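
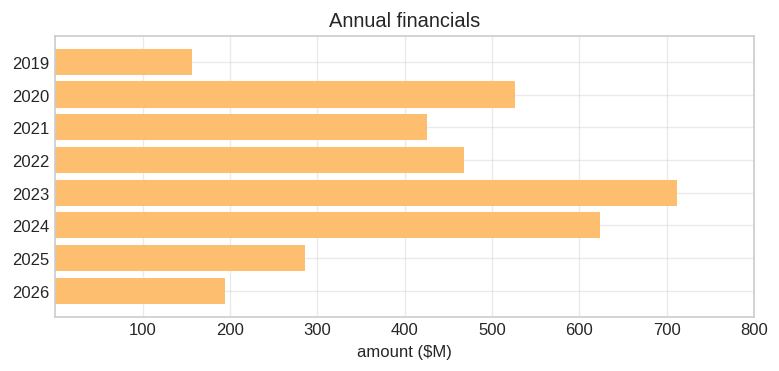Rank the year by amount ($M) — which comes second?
2024

Top 3: 2023 ≈ 700, 2024 ≈ 600, 2020 ≈ 500.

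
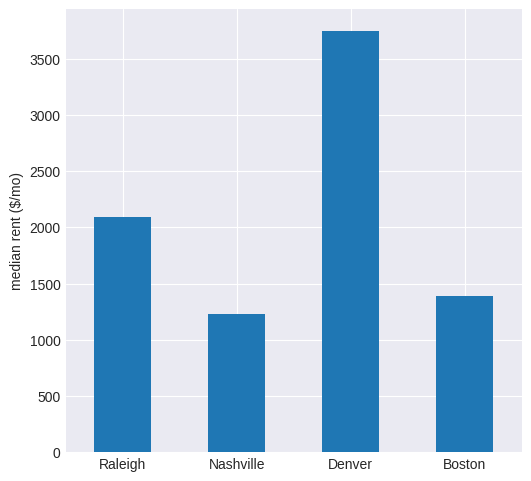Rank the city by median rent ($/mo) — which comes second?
Top 3: Denver ≈ 4000, Raleigh ≈ 2000, Boston ≈ 1500.

Raleigh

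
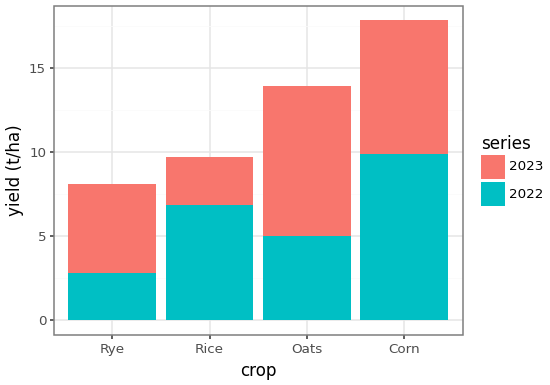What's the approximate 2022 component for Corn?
2022 top ≈ 10, bottom ≈ 0; segment ≈ 10.

≈ 10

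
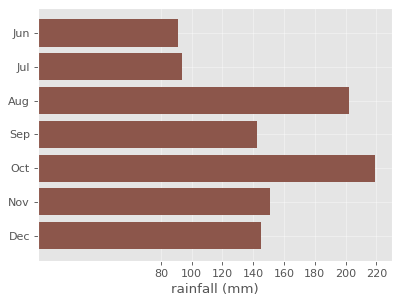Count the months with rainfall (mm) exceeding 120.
5

Above 120: Aug, Sep, Oct, Nov, Dec.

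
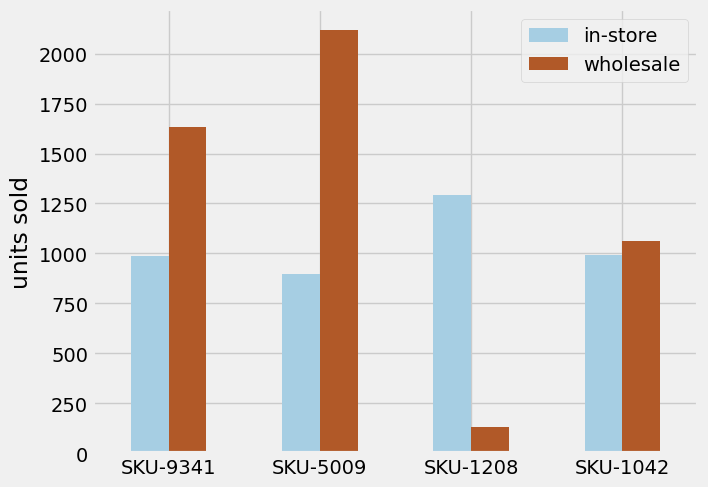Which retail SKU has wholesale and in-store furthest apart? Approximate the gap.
SKU-5009, ≈ 1400

SKU-5009: wholesale ≈ 2200, in-store ≈ 800 → gap ≈ 1400. Next-largest (SKU-1208) is only ≈ 1000.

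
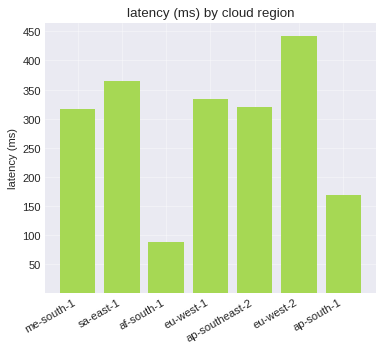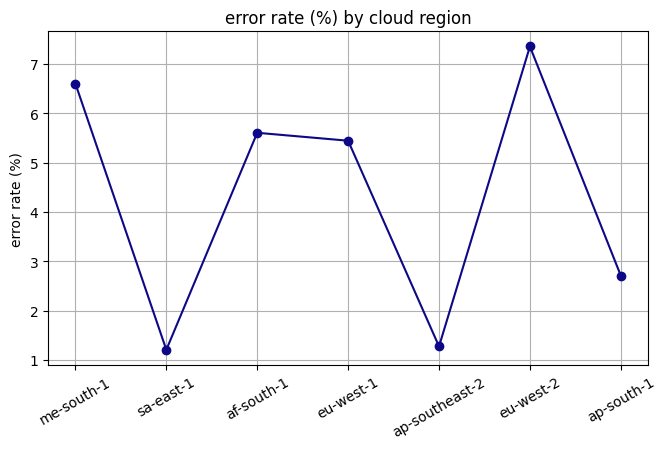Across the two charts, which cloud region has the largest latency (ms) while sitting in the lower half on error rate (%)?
sa-east-1

Chart 2 median error rate (%) ≈ 5; below-median cloud regions: sa-east-1, ap-southeast-2, ap-south-1. Among those, sa-east-1 has the highest latency (ms) (≈ 350).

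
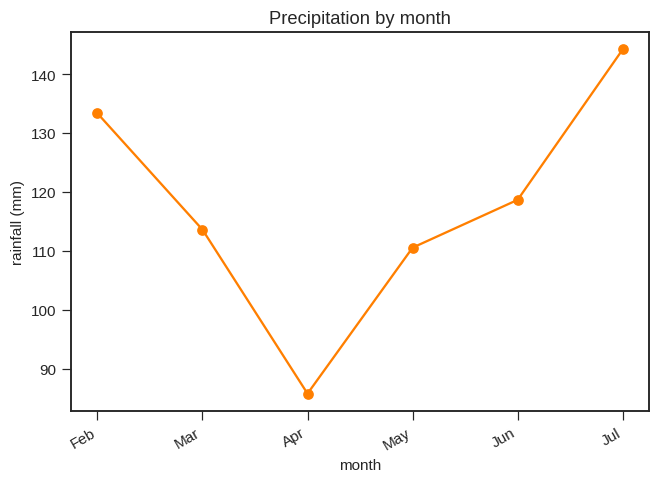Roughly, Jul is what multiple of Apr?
Jul ≈ 145, Apr ≈ 85; 145/85 ≈ 1.71.

≈ 1.71×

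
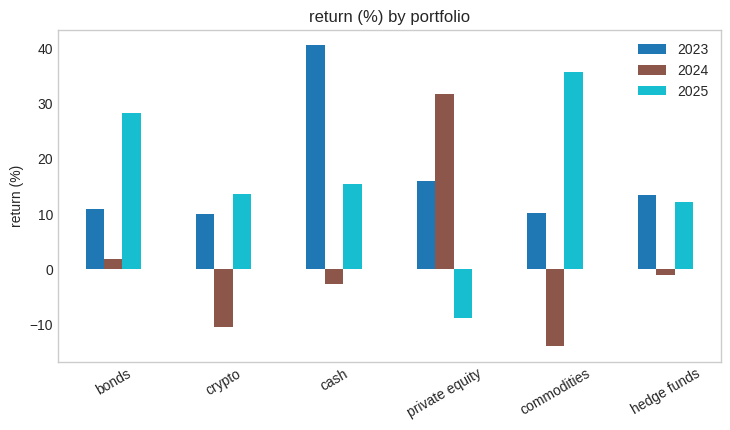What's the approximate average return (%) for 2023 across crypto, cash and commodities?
≈ 20

(10 + 40 + 10) / 3 ≈ 20.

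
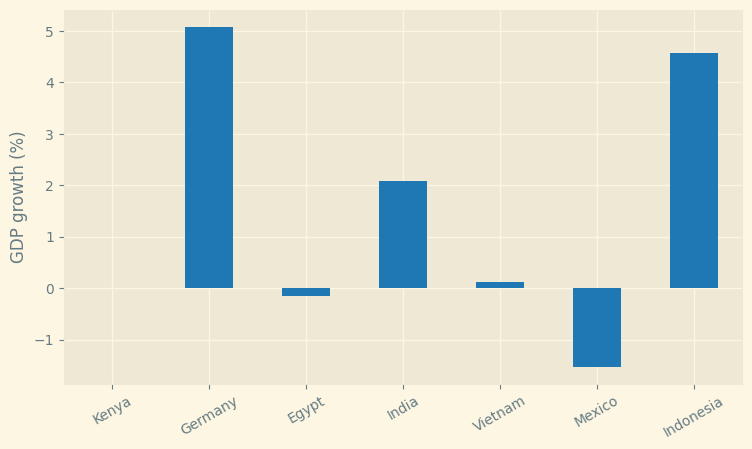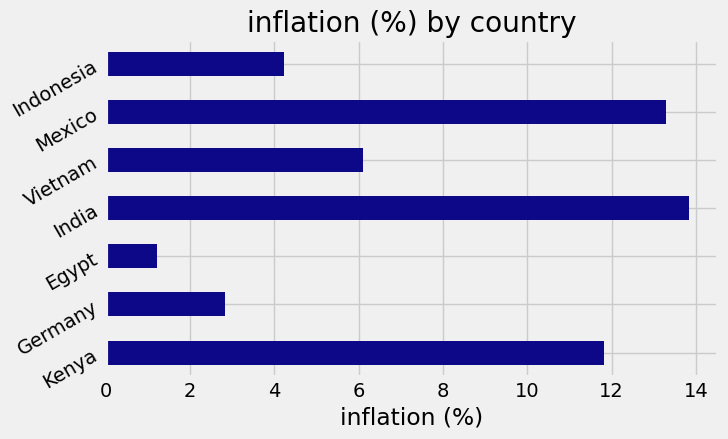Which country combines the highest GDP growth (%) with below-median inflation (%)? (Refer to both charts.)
Chart 2 median inflation (%) ≈ 6; below-median countries: Germany, Egypt, Indonesia. Among those, Germany has the highest GDP growth (%) (≈ 5).

Germany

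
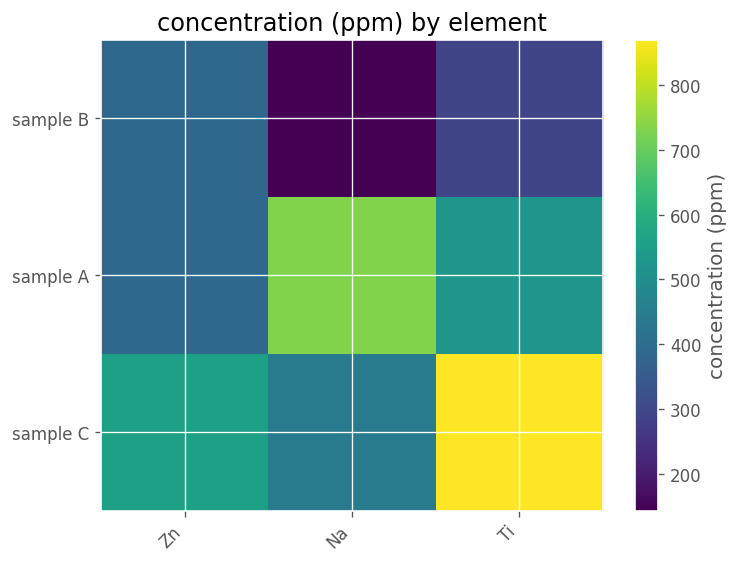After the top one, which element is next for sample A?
Ti

Top 3 for sample A: Na ≈ 700, Ti ≈ 500, Zn ≈ 400.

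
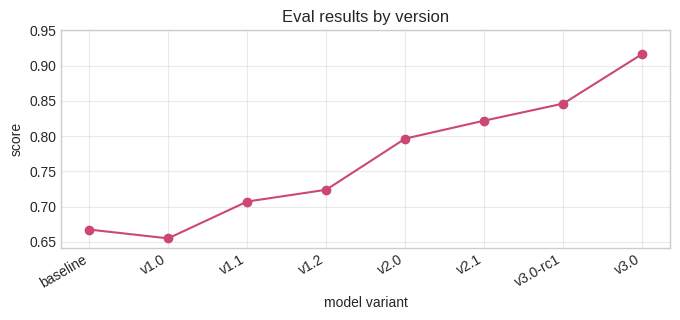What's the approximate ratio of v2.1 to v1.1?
v2.1 ≈ 0.80, v1.1 ≈ 0.70; 0.80/0.70 ≈ 1.14.

≈ 1.14×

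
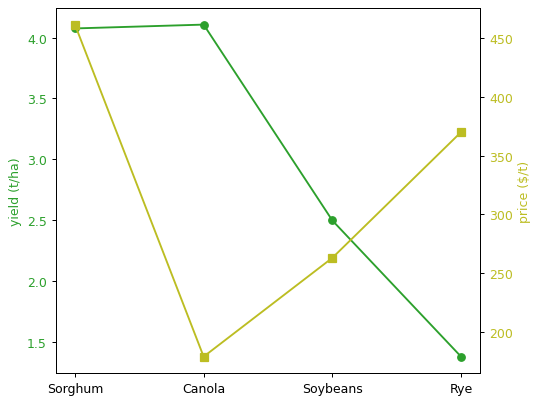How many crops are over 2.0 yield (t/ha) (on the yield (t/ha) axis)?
Above 2.0: Sorghum, Canola, Soybeans.

3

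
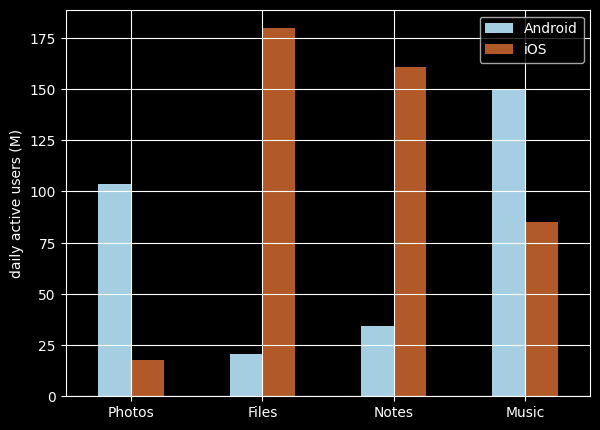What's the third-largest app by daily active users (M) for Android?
Top 4 for Android: Music ≈ 140, Photos ≈ 100, Notes ≈ 40, Files ≈ 20.

Notes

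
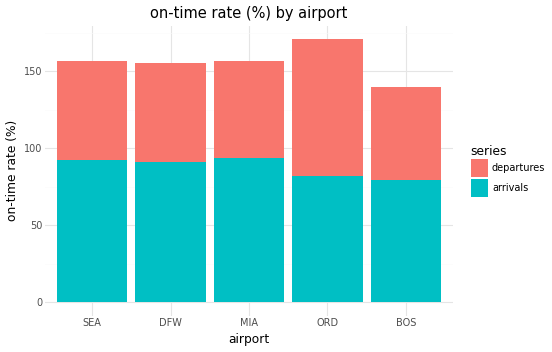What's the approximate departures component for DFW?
≈ 60

departures top ≈ 160, bottom ≈ 100; segment ≈ 60.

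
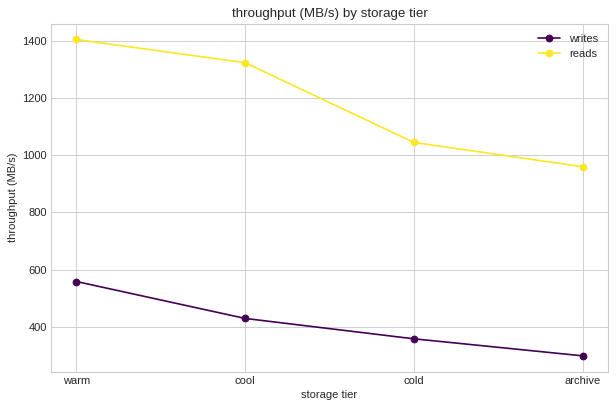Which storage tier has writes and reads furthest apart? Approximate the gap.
cool: writes ≈ 400, reads ≈ 1300 → gap ≈ 900. Next-largest (warm) is only ≈ 800.

cool, ≈ 900 MB/s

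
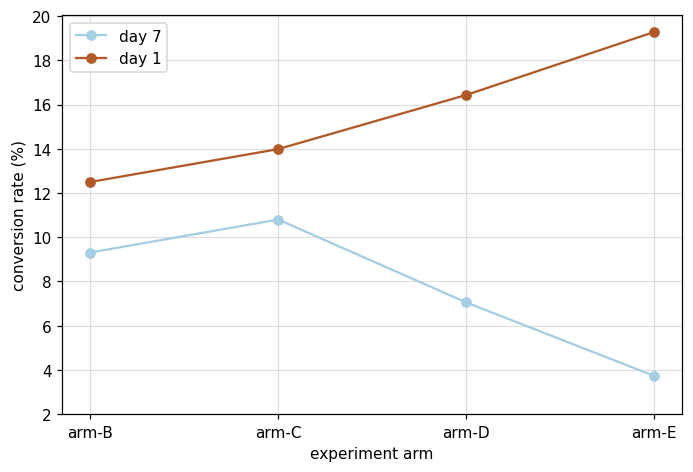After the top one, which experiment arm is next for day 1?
Top 3 for day 1: arm-E ≈ 20, arm-D ≈ 16, arm-C ≈ 14.

arm-D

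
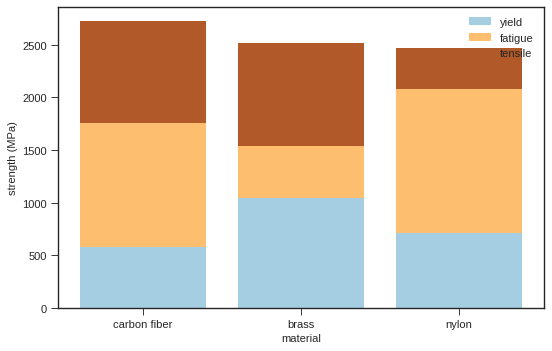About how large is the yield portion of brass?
yield top ≈ 1000, bottom ≈ 0; segment ≈ 1000.

≈ 1000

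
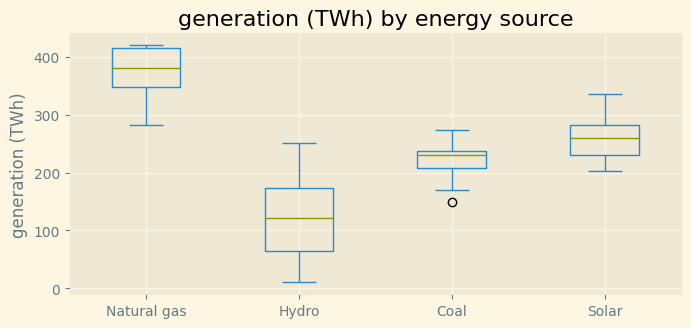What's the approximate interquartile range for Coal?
≈ 25

Q3 ≈ 225, Q1 ≈ 200; IQR ≈ 25.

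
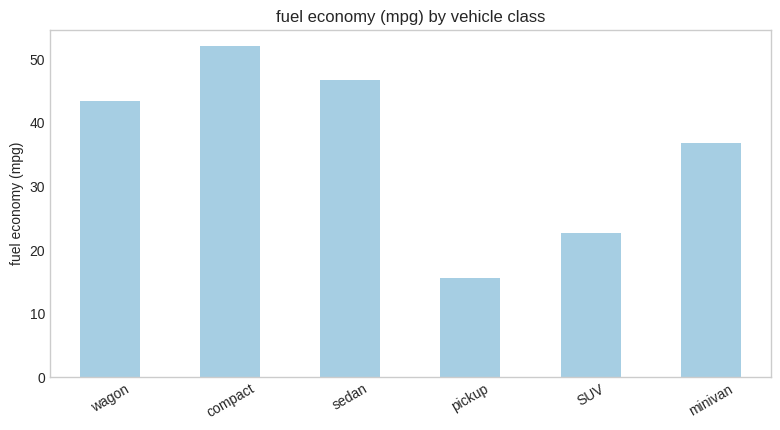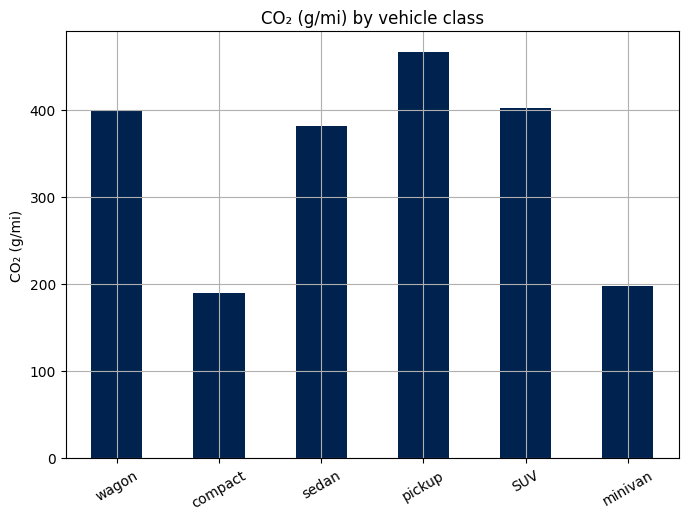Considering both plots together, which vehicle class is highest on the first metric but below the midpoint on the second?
compact

Chart 2 median CO₂ (g/mi) ≈ 400; below-median vehicle classes: compact, sedan, minivan. Among those, compact has the highest fuel economy (mpg) (≈ 50).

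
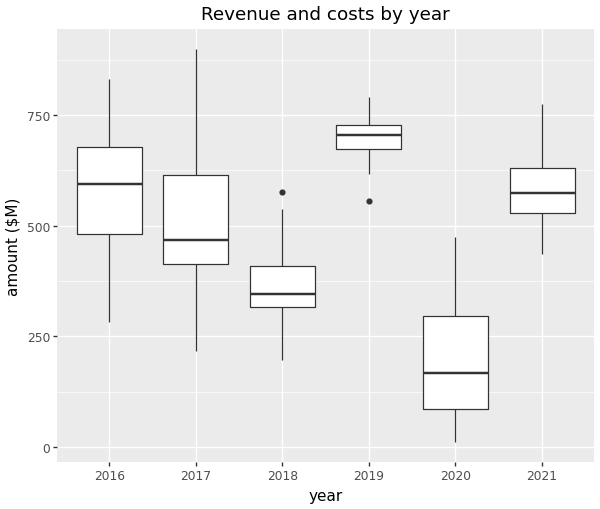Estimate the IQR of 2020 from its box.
Q3 ≈ 300, Q1 ≈ 100; IQR ≈ 200.

≈ 200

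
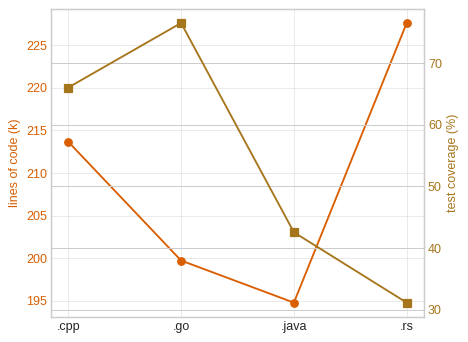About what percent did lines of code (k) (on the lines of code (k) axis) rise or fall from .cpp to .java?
.cpp ≈ 215, .java ≈ 195; (195 − 215) / 215 ≈ -9.3%.

≈ -9.3%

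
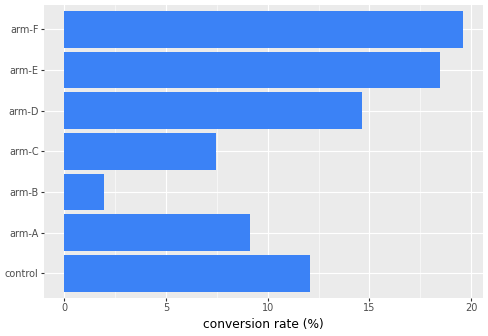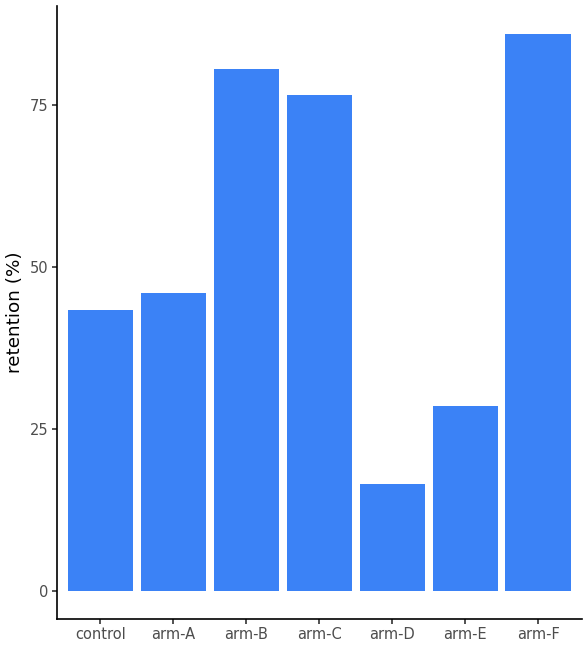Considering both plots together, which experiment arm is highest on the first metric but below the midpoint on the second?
Chart 2 median retention (%) ≈ 50; below-median experiment arms: control, arm-D, arm-E. Among those, arm-E has the highest conversion rate (%) (≈ 18).

arm-E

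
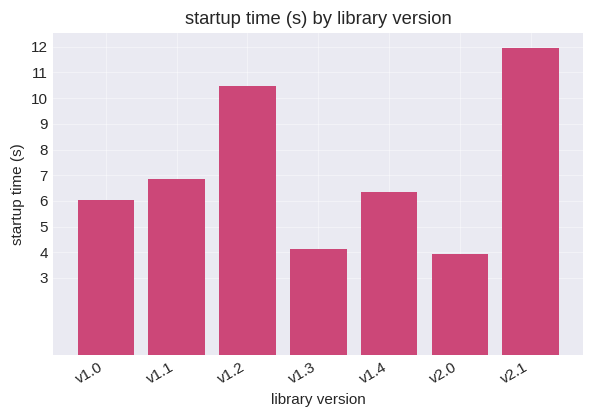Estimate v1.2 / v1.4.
v1.2 ≈ 10, v1.4 ≈ 6; 10/6 ≈ 1.67.

≈ 1.67×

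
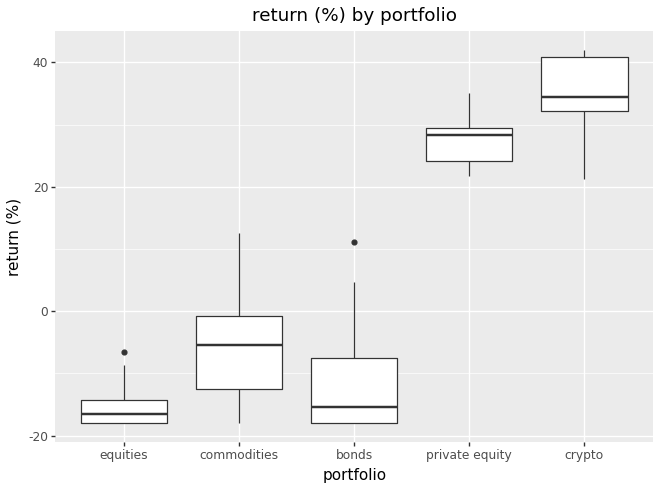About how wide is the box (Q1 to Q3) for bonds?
≈ 10

Q3 ≈ -10, Q1 ≈ -20; IQR ≈ 10.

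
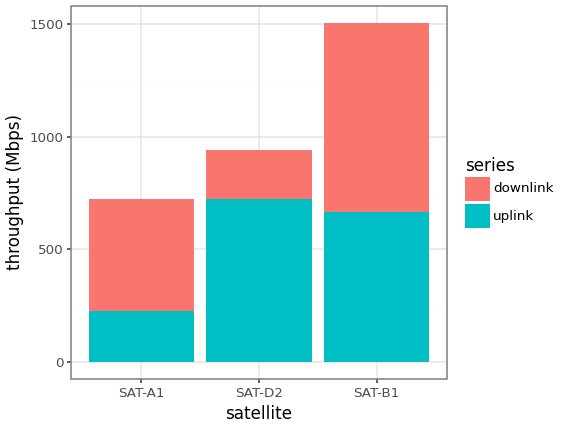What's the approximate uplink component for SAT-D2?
uplink top ≈ 800, bottom ≈ 0; segment ≈ 800.

≈ 800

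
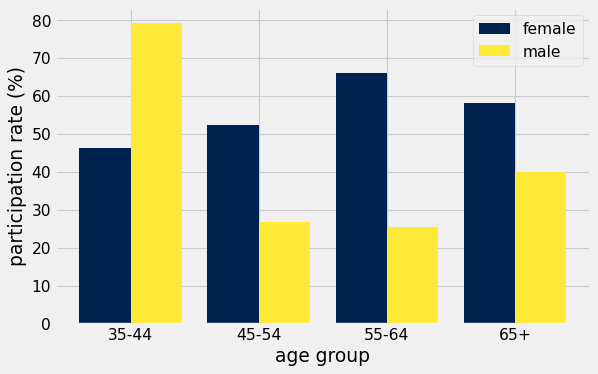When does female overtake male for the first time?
45-54

35-44: female ≈ 50 vs male ≈ 80 (not yet); 45-54: female ≈ 50 vs male ≈ 30 (first crossover).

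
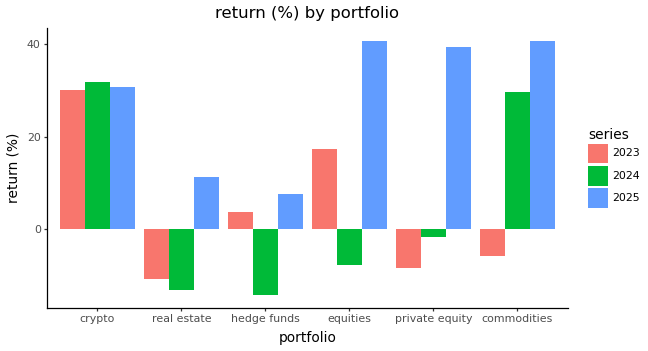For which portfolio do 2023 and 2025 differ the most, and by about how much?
private equity, ≈ 50 %

private equity: 2023 ≈ -10, 2025 ≈ 40 → gap ≈ 50. Next-largest (commodities) is only ≈ 45.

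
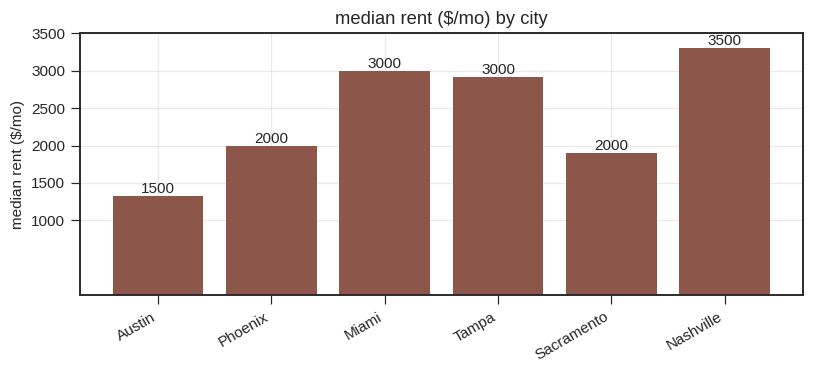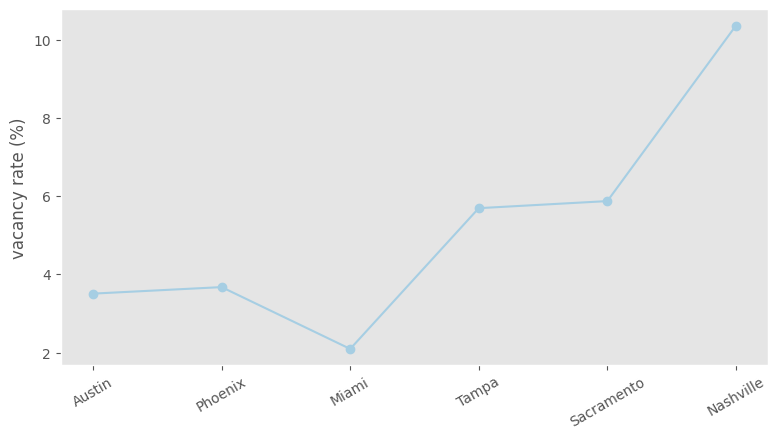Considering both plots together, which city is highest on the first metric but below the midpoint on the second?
Chart 2 median vacancy rate (%) ≈ 5; below-median cities: Austin, Phoenix, Miami. Among those, Miami has the highest median rent ($/mo) (≈ 3000).

Miami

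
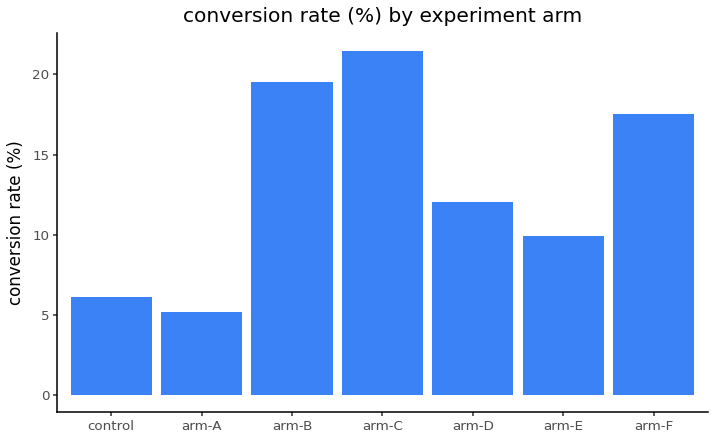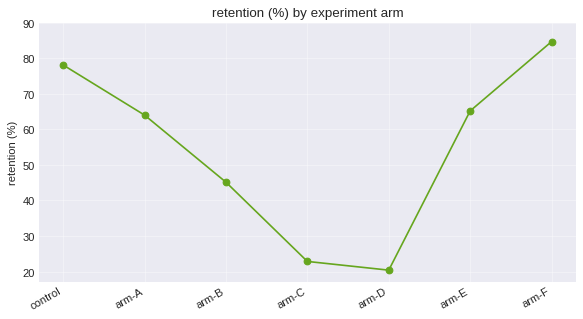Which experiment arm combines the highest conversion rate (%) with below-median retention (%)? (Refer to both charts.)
arm-C

Chart 2 median retention (%) ≈ 60; below-median experiment arms: arm-B, arm-C, arm-D. Among those, arm-C has the highest conversion rate (%) (≈ 22).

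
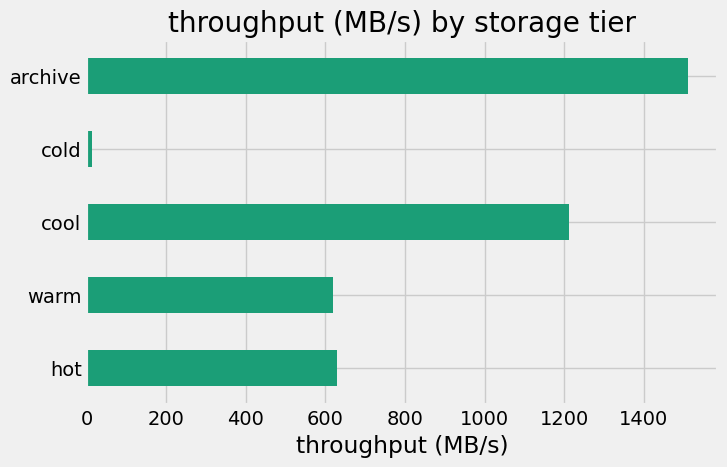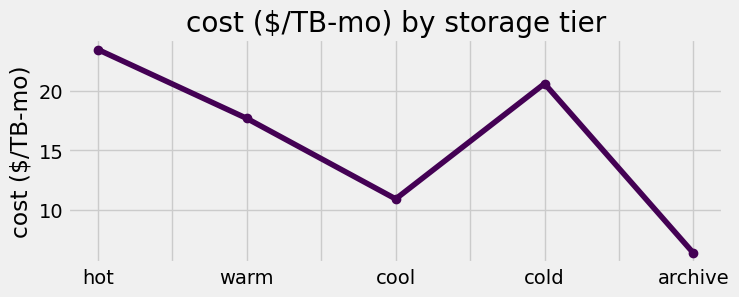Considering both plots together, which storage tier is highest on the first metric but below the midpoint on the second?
Chart 2 median cost ($/TB-mo) ≈ 20; below-median storage tiers: cool, archive. Among those, archive has the highest throughput (MB/s) (≈ 1600).

archive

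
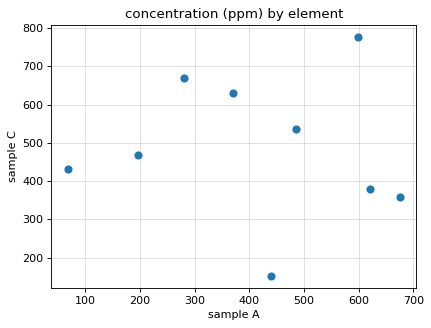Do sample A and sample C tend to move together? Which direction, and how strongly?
Points are roughly uncorrelated; weak (|r| ≈ 0.0).

no clear correlation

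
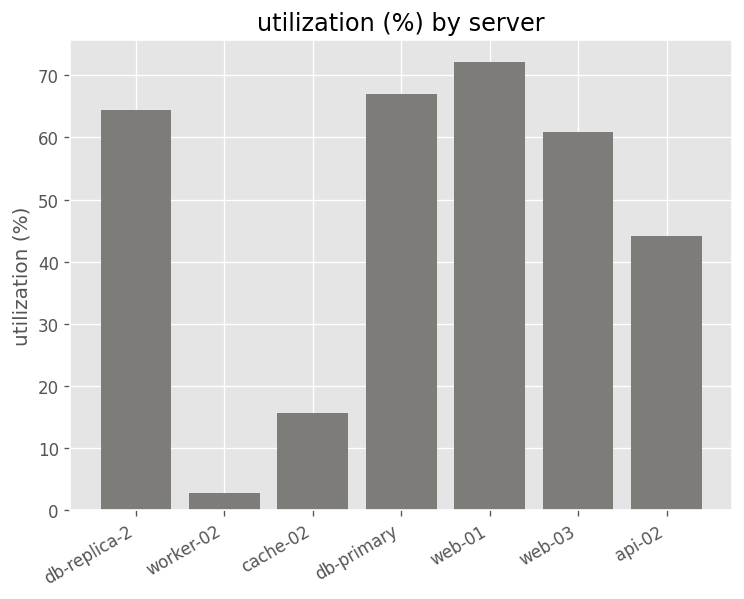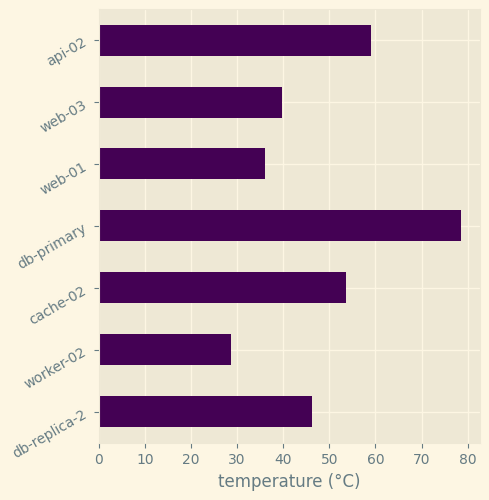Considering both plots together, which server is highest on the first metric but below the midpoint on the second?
Chart 2 median temperature (°C) ≈ 50; below-median servers: worker-02, web-01, web-03. Among those, web-01 has the highest utilization (%) (≈ 70).

web-01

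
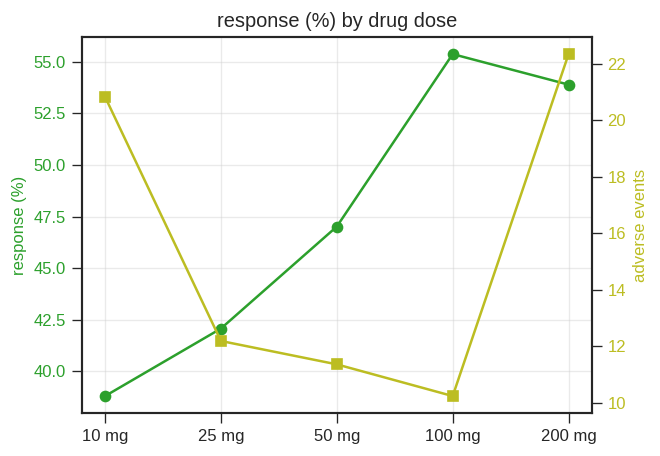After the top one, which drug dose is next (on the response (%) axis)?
200 mg

Top 3 (on the response (%) axis): 100 mg ≈ 56, 200 mg ≈ 54, 50 mg ≈ 48.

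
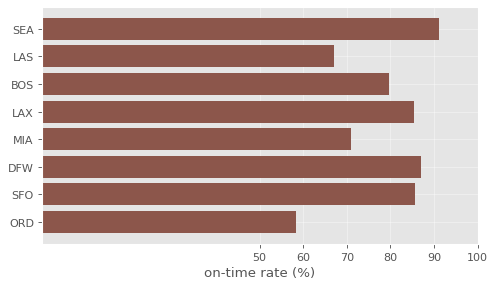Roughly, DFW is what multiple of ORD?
DFW ≈ 90, ORD ≈ 60; 90/60 ≈ 1.5.

≈ 1.5×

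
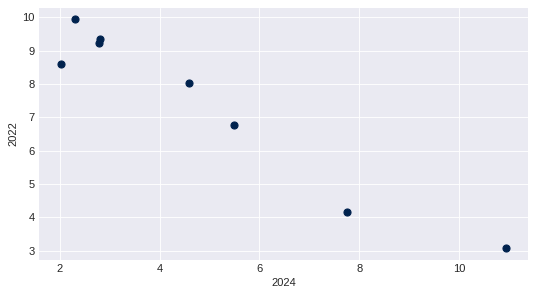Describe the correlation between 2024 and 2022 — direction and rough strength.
negative, strong

Points are negatively correlated; strong (|r| ≈ 1.0).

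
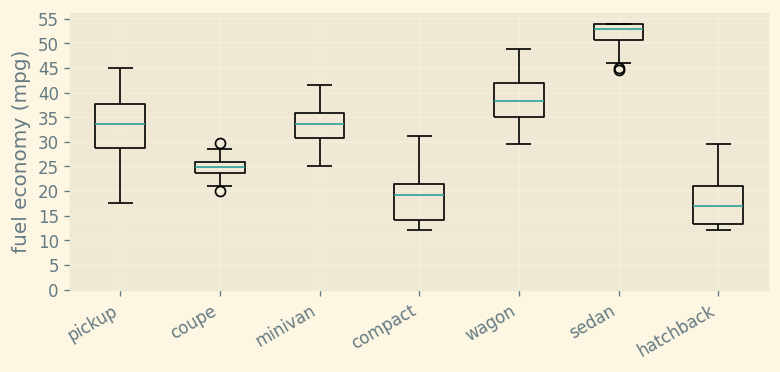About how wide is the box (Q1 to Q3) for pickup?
≈ 10

Q3 ≈ 40, Q1 ≈ 30; IQR ≈ 10.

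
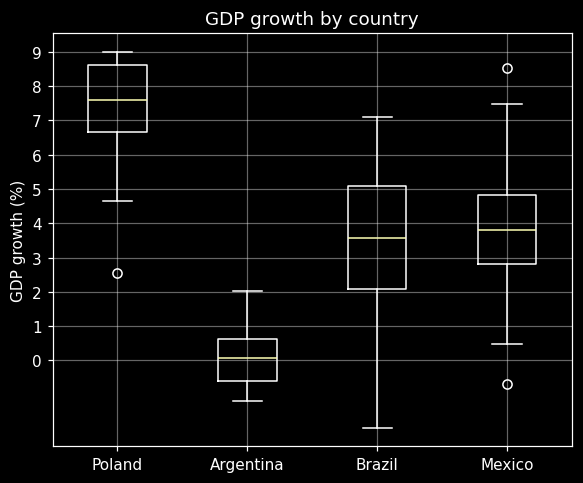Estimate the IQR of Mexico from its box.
≈ 2

Q3 ≈ 5, Q1 ≈ 3; IQR ≈ 2.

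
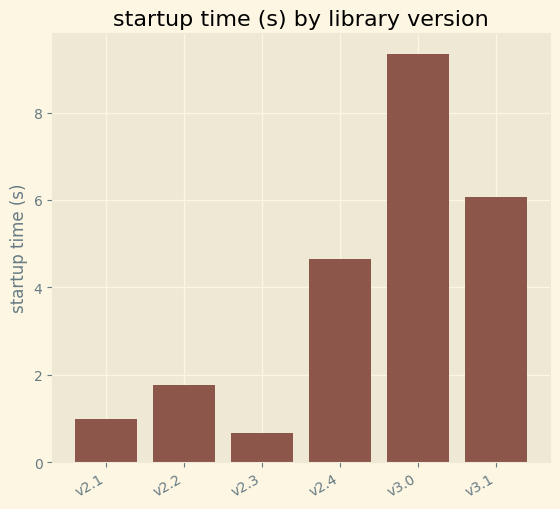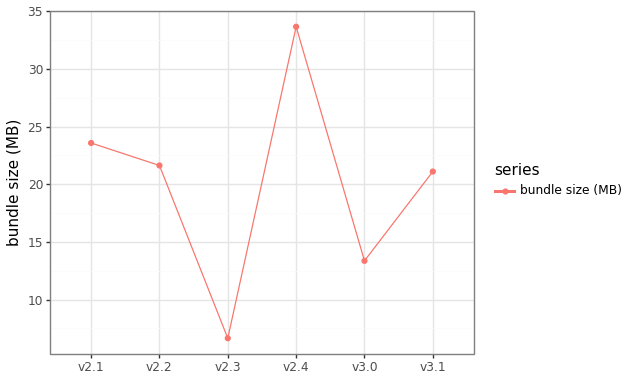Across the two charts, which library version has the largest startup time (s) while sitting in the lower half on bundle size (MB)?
v3.0

Chart 2 median bundle size (MB) ≈ 20; below-median library versions: v2.3, v3.0, v3.1. Among those, v3.0 has the highest startup time (s) (≈ 9).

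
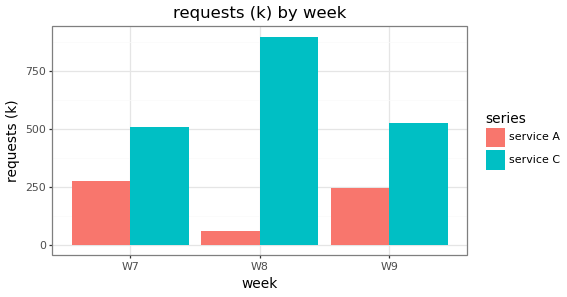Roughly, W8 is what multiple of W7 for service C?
≈ 1.8×

W8 ≈ 900, W7 ≈ 500; 900/500 ≈ 1.8.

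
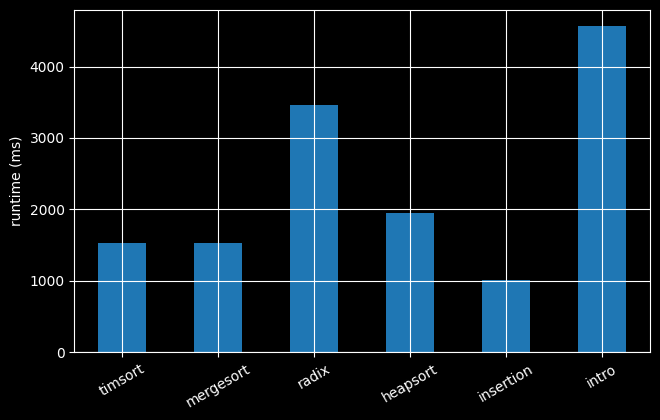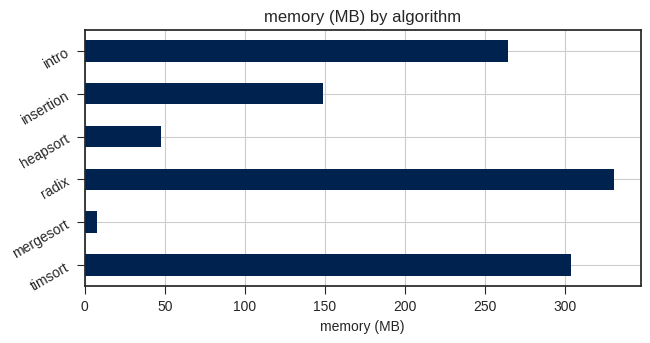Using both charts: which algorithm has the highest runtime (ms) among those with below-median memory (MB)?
Chart 2 median memory (MB) ≈ 200; below-median algorithms: mergesort, heapsort, insertion. Among those, heapsort has the highest runtime (ms) (≈ 2000).

heapsort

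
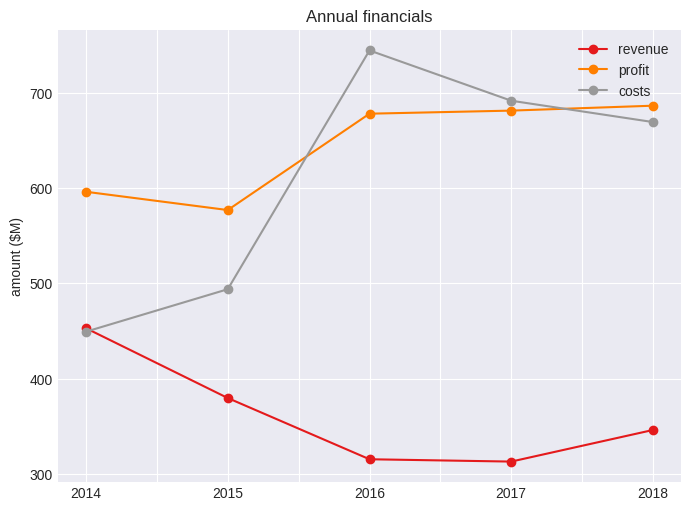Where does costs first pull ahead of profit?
2015: costs ≈ 500 vs profit ≈ 600 (not yet); 2016: costs ≈ 750 vs profit ≈ 700 (first crossover).

2016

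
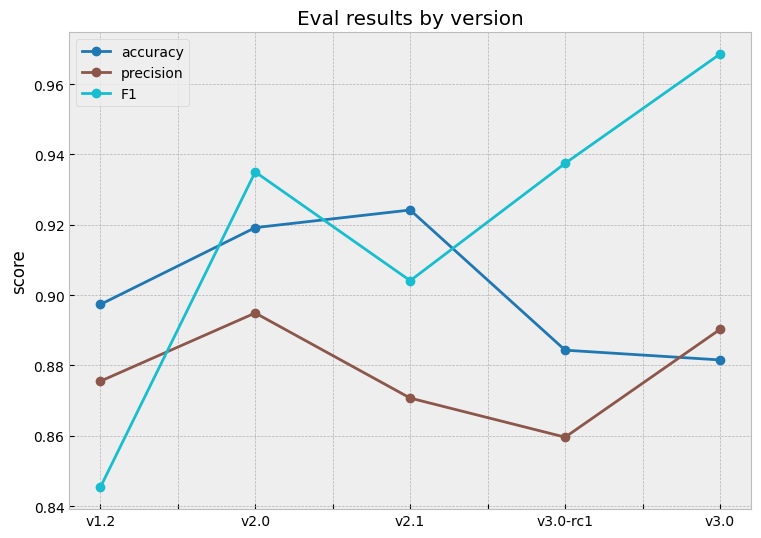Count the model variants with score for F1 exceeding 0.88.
Above 0.88: v2.0, v2.1, v3.0-rc1, v3.0.

4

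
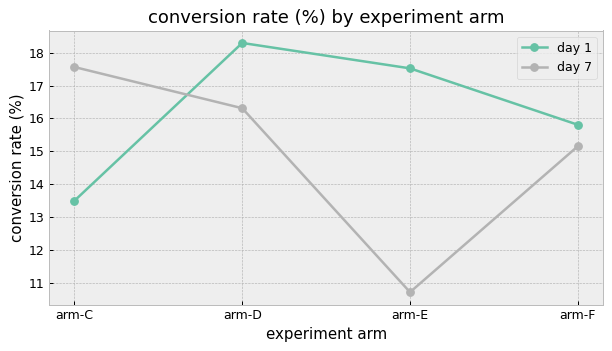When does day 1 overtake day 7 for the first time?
arm-D

arm-C: day 1 ≈ 13 vs day 7 ≈ 18 (not yet); arm-D: day 1 ≈ 18 vs day 7 ≈ 16 (first crossover).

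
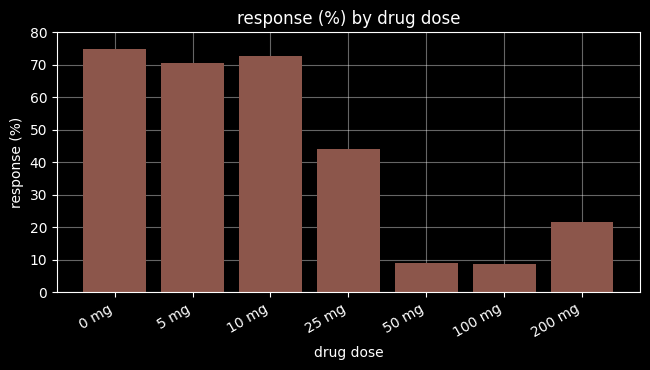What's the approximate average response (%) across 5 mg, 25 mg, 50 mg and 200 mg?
≈ 35

(70 + 40 + 10 + 20) / 4 ≈ 35.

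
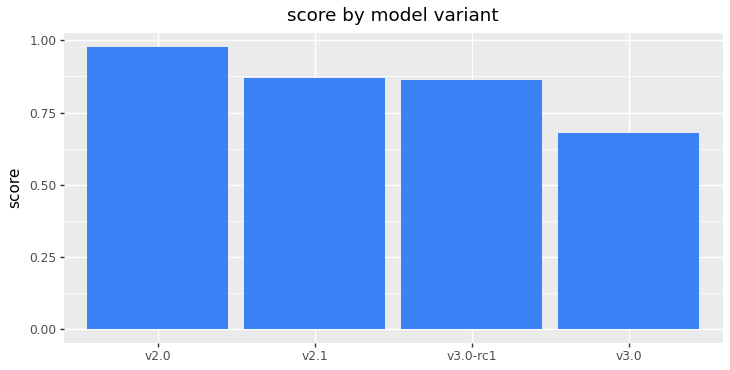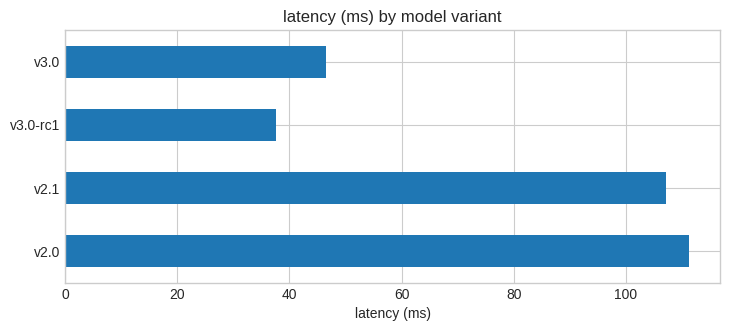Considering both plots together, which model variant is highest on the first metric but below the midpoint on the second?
Chart 2 median latency (ms) ≈ 80; below-median model variants: v3.0-rc1, v3.0. Among those, v3.0-rc1 has the highest score (≈ 0.9).

v3.0-rc1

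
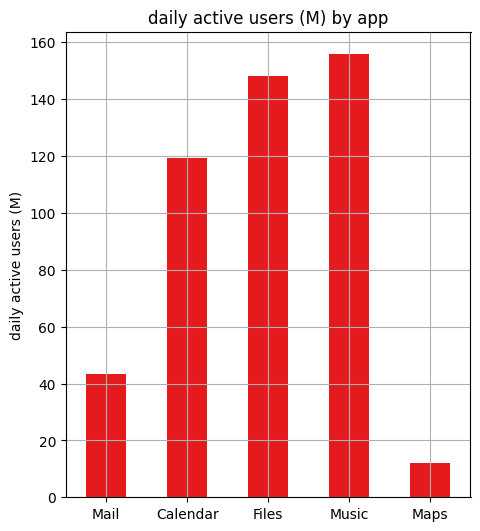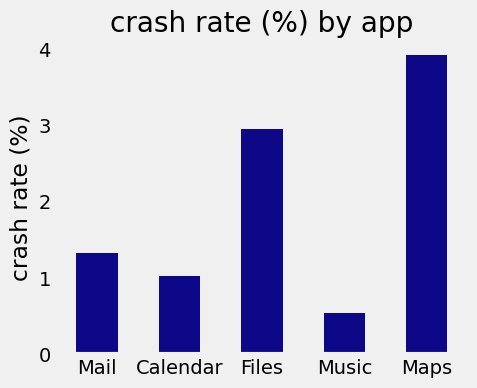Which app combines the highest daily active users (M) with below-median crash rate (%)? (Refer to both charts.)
Chart 2 median crash rate (%) ≈ 1.5; below-median apps: Calendar, Music. Among those, Music has the highest daily active users (M) (≈ 160).

Music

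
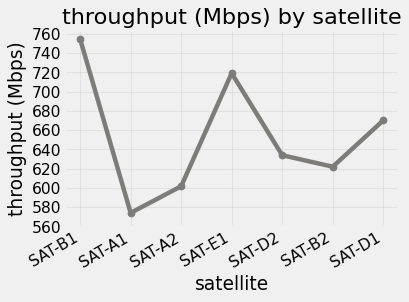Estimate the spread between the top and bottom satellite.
Max SAT-B1 ≈ 760, min SAT-A1 ≈ 580; range ≈ 180.

≈ 180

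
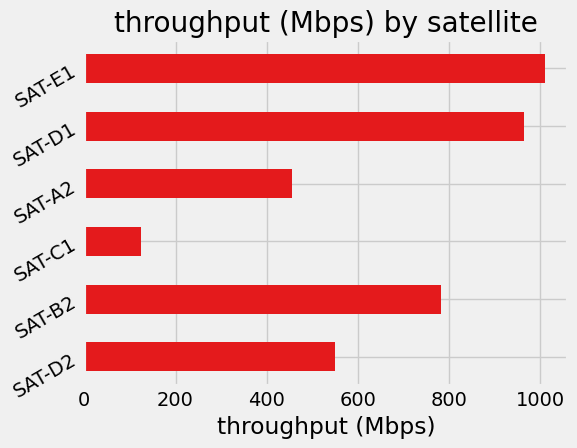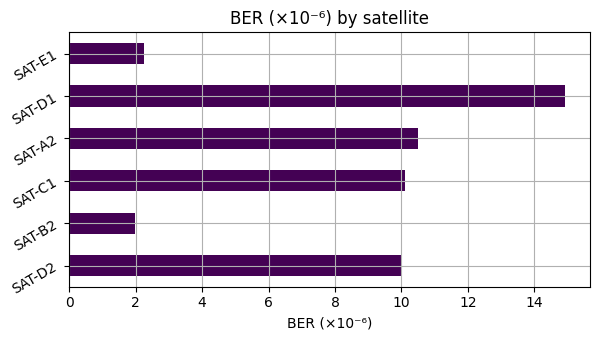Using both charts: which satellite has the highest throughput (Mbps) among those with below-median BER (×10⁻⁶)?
Chart 2 median BER (×10⁻⁶) ≈ 10; below-median satellites: SAT-D2, SAT-B2, SAT-E1. Among those, SAT-E1 has the highest throughput (Mbps) (≈ 1000).

SAT-E1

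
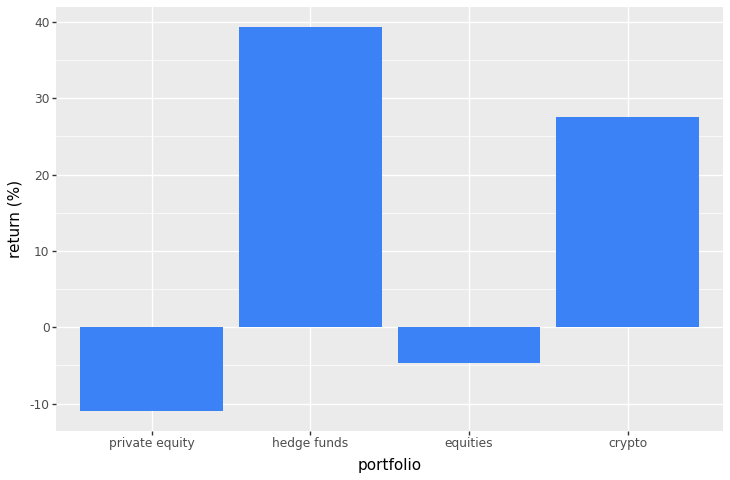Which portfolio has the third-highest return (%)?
Top 4: hedge funds ≈ 40, crypto ≈ 30, equities ≈ -5, private equity ≈ -10.

equities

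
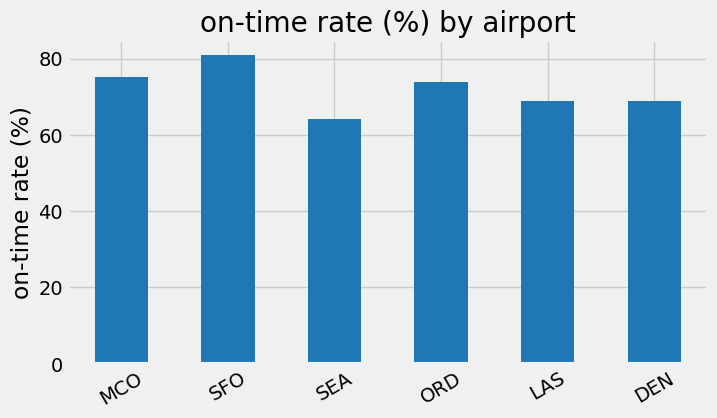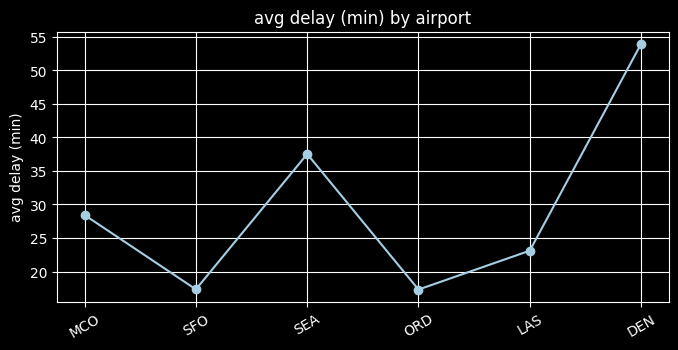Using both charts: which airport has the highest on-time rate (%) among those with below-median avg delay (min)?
Chart 2 median avg delay (min) ≈ 25; below-median airports: SFO, ORD, LAS. Among those, SFO has the highest on-time rate (%) (≈ 80).

SFO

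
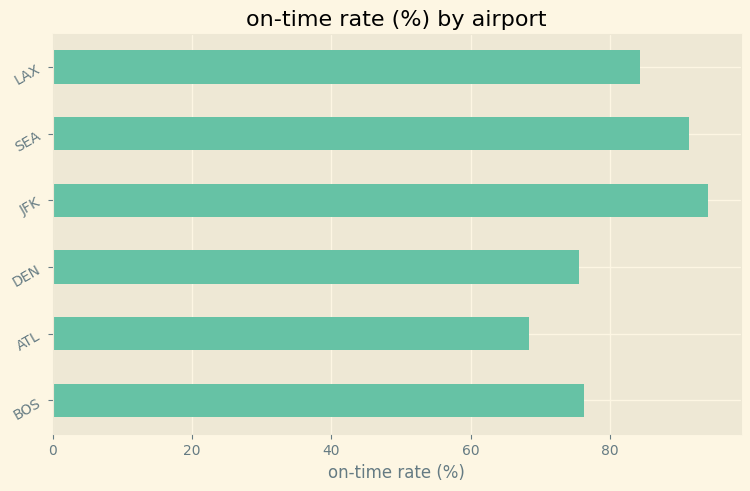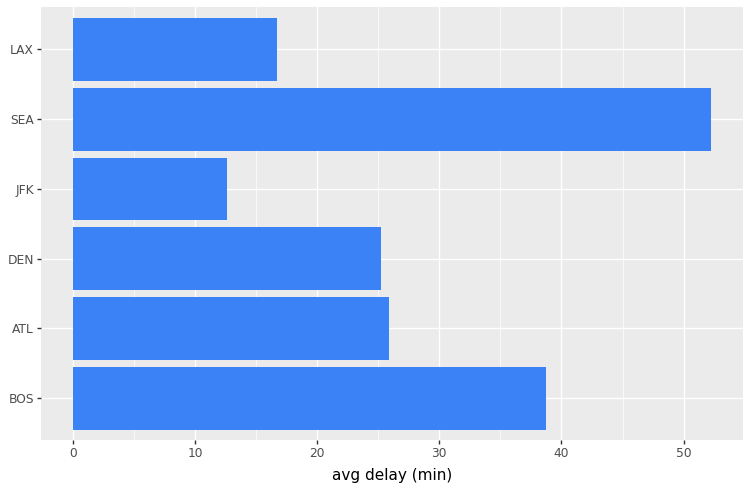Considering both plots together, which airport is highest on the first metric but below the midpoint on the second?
Chart 2 median avg delay (min) ≈ 25; below-median airports: DEN, JFK, LAX. Among those, JFK has the highest on-time rate (%) (≈ 90).

JFK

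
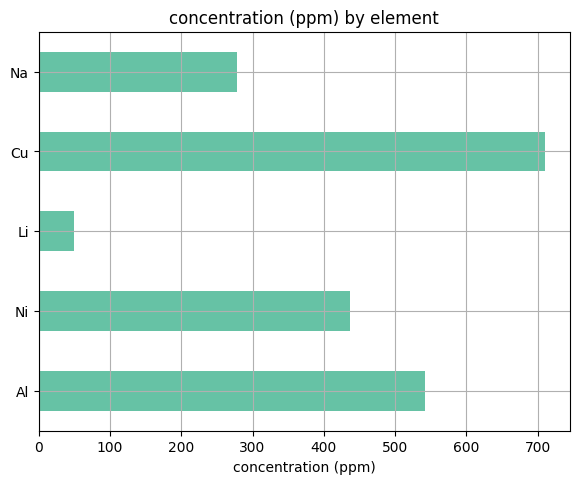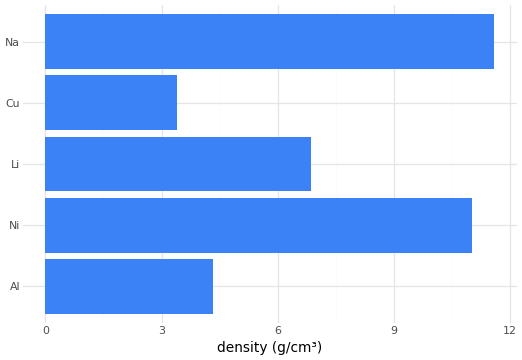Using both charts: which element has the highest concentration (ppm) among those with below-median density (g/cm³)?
Chart 2 median density (g/cm³) ≈ 6; below-median elements: Al, Cu. Among those, Cu has the highest concentration (ppm) (≈ 700).

Cu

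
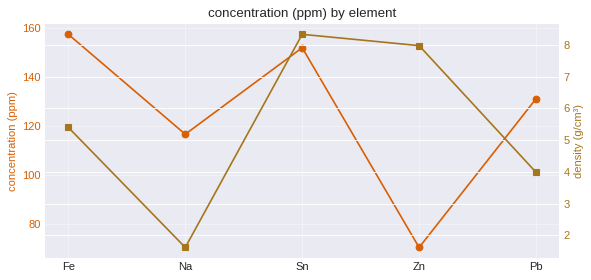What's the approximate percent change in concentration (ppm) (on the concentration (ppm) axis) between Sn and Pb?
≈ -13.3%

Sn ≈ 150, Pb ≈ 130; (130 − 150) / 150 ≈ -13.3%.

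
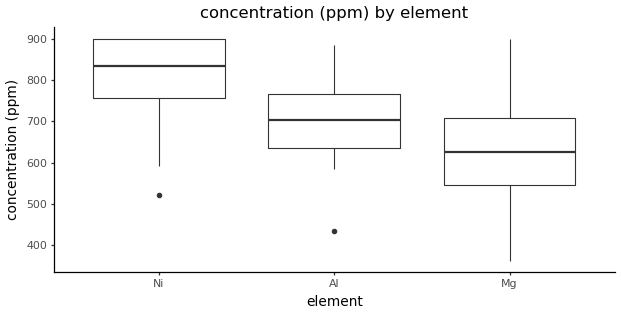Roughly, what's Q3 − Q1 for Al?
Q3 ≈ 760, Q1 ≈ 640; IQR ≈ 120.

≈ 120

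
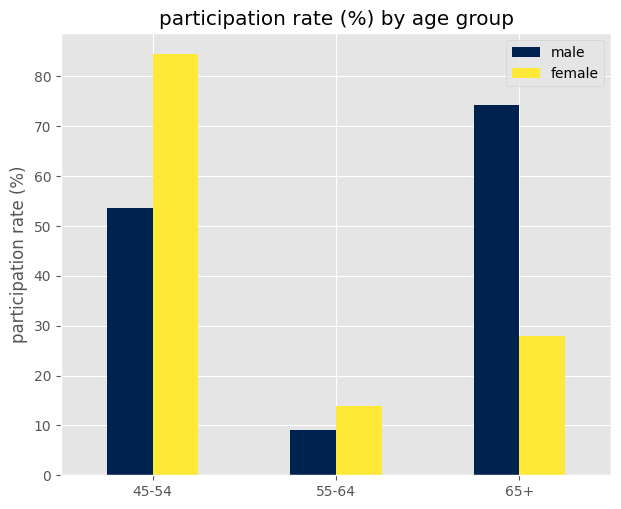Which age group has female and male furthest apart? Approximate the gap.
65+: female ≈ 30, male ≈ 70 → gap ≈ 40. Next-largest (45-54) is only ≈ 30.

65+, ≈ 40 %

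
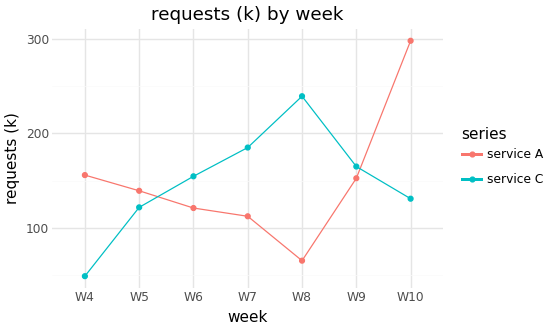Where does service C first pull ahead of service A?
W6

W5: service C ≈ 125 vs service A ≈ 150 (not yet); W6: service C ≈ 150 vs service A ≈ 125 (first crossover).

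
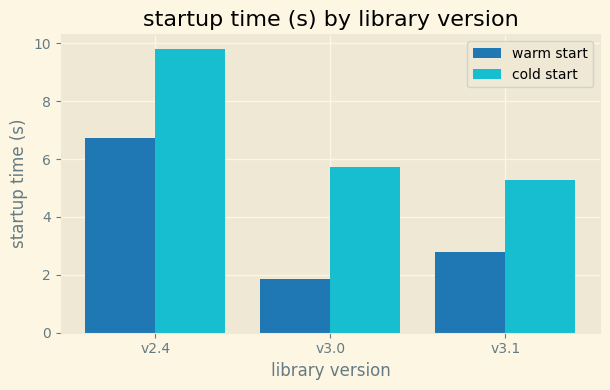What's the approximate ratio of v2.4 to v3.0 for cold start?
v2.4 ≈ 10, v3.0 ≈ 6; 10/6 ≈ 1.67.

≈ 1.67×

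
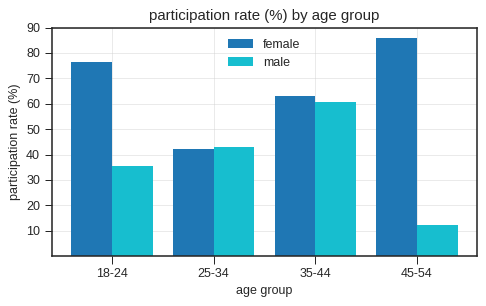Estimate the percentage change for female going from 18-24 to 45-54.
≈ +12.5%

18-24 ≈ 80, 45-54 ≈ 90; (90 − 80) / 80 ≈ +12.5%.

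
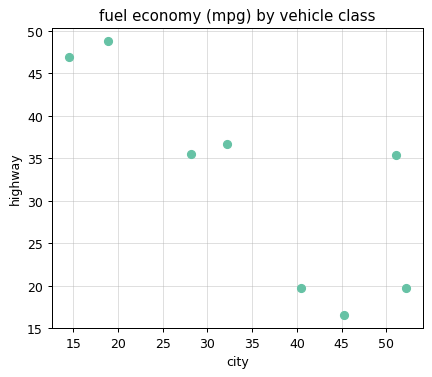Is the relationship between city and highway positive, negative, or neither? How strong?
Points are negatively correlated; strong (|r| ≈ 0.8).

negative, strong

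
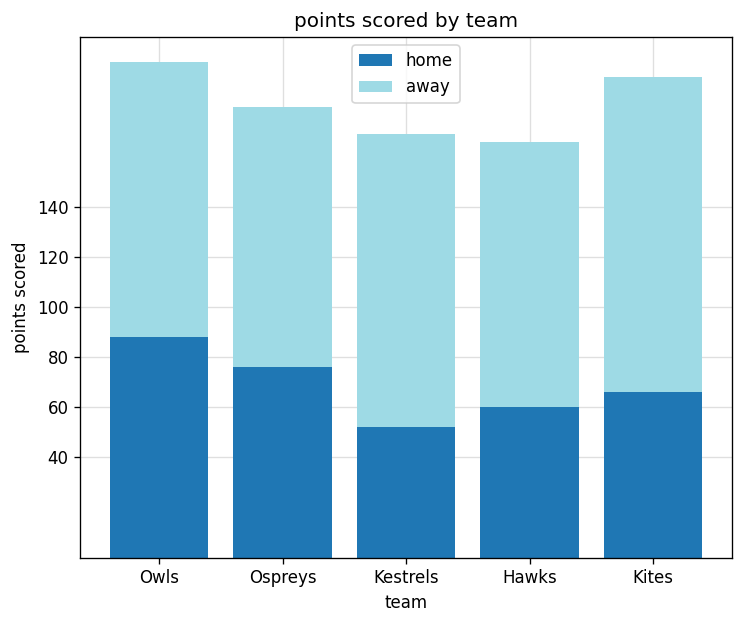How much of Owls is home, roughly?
≈ 80

home top ≈ 80, bottom ≈ 0; segment ≈ 80.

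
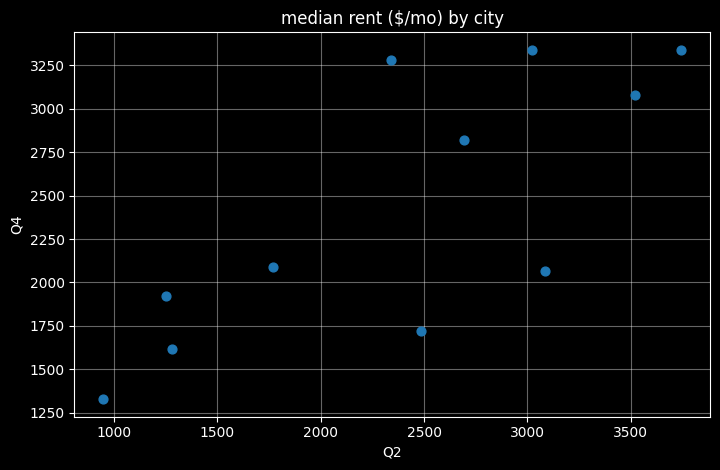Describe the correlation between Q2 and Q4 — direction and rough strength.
Points are positively correlated; strong (|r| ≈ 0.8).

positive, strong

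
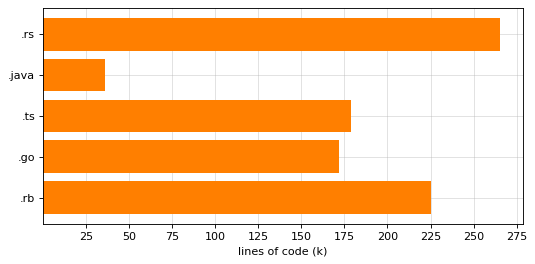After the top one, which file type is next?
.rb

Top 3: .rs ≈ 275, .rb ≈ 225, .ts ≈ 175.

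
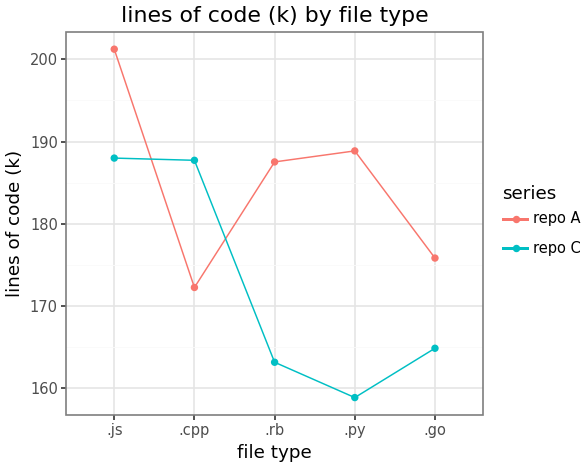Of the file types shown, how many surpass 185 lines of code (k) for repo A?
3

Above 185: .js, .rb, .py.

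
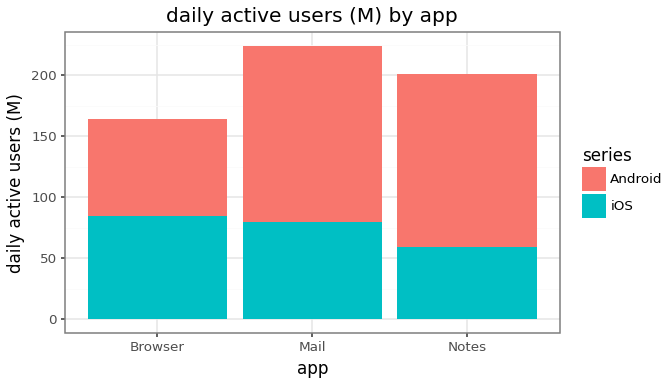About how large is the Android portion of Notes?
Android top ≈ 200, bottom ≈ 60; segment ≈ 140.

≈ 140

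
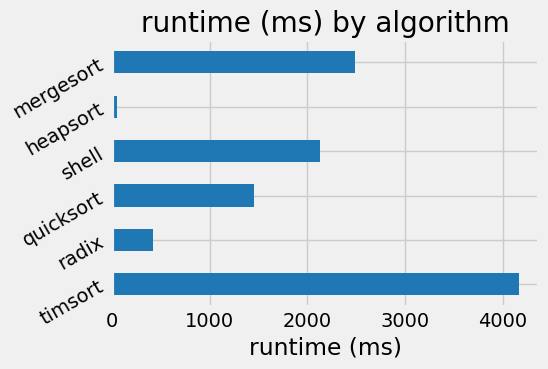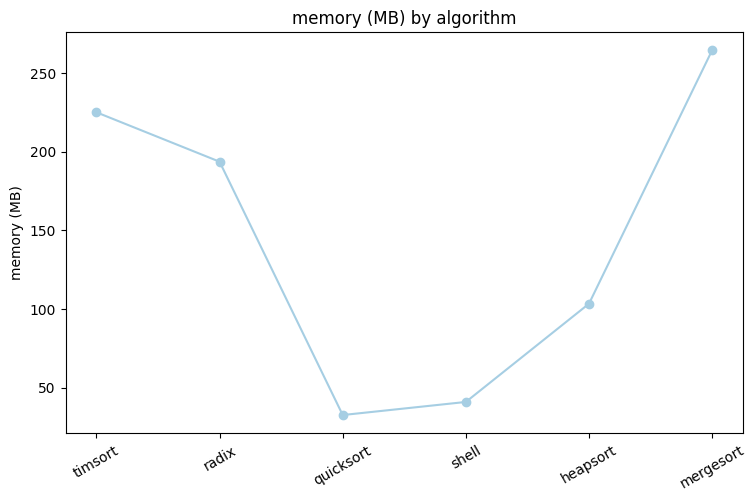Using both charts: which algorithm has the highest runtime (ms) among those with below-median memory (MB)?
shell

Chart 2 median memory (MB) ≈ 150; below-median algorithms: quicksort, shell, heapsort. Among those, shell has the highest runtime (ms) (≈ 2000).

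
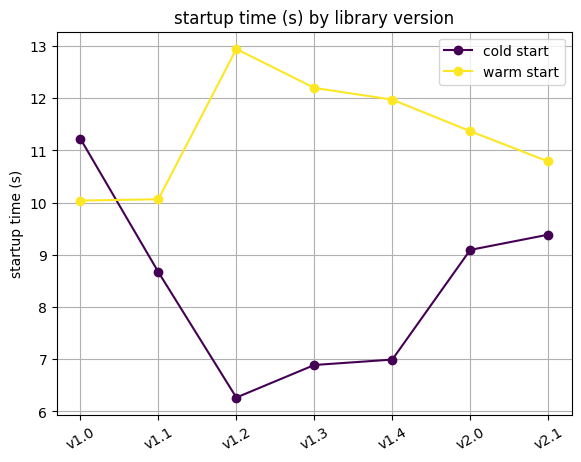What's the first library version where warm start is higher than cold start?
v1.1

v1.0: warm start ≈ 10 vs cold start ≈ 11 (not yet); v1.1: warm start ≈ 10 vs cold start ≈ 9 (first crossover).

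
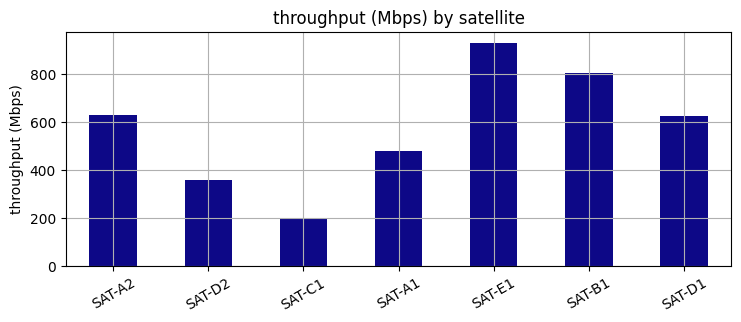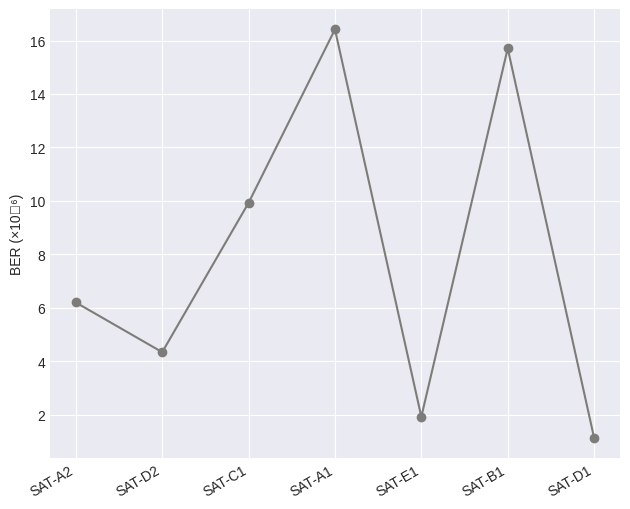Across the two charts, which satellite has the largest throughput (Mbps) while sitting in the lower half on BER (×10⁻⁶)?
Chart 2 median BER (×10⁻⁶) ≈ 6; below-median satellites: SAT-D2, SAT-E1, SAT-D1. Among those, SAT-E1 has the highest throughput (Mbps) (≈ 900).

SAT-E1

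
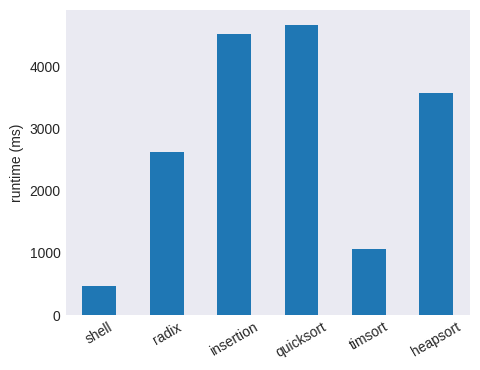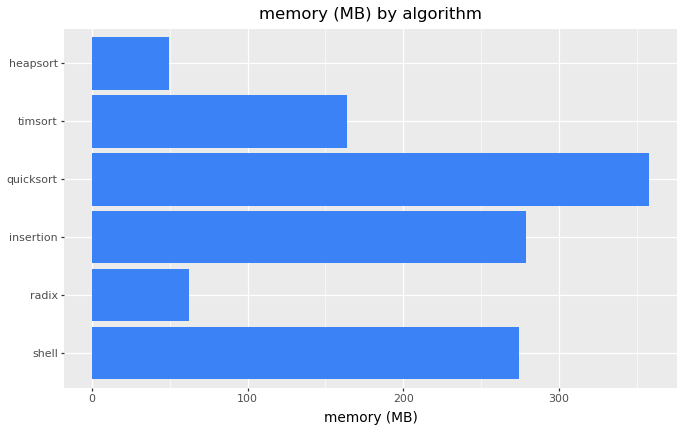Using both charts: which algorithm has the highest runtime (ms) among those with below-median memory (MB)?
Chart 2 median memory (MB) ≈ 200; below-median algorithms: radix, timsort, heapsort. Among those, heapsort has the highest runtime (ms) (≈ 3500).

heapsort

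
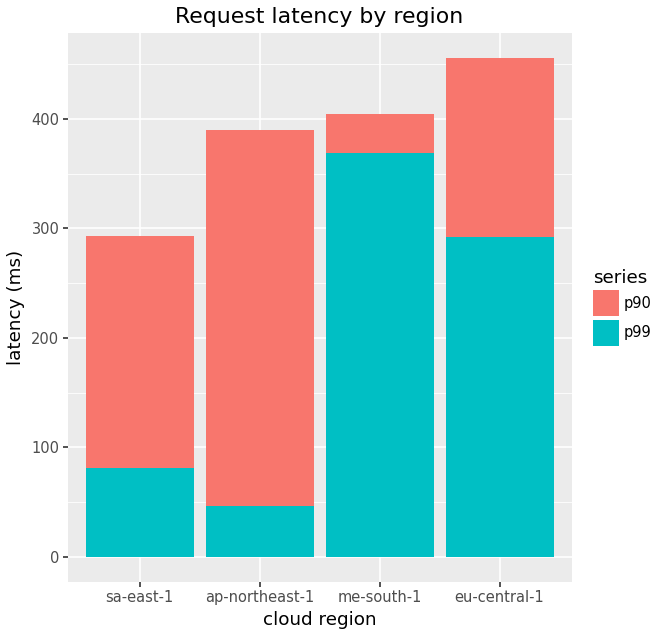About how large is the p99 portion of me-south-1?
≈ 350

p99 top ≈ 350, bottom ≈ 0; segment ≈ 350.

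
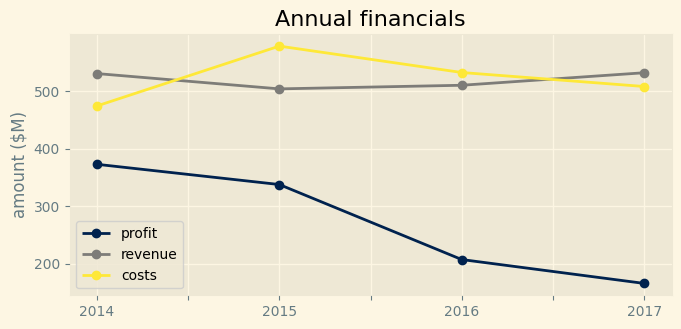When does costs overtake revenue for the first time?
2015

2014: costs ≈ 450 vs revenue ≈ 550 (not yet); 2015: costs ≈ 600 vs revenue ≈ 500 (first crossover).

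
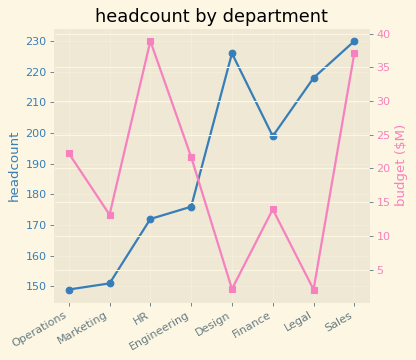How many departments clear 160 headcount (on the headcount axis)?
6

Above 160: HR, Engineering, Design, Finance, Legal, Sales.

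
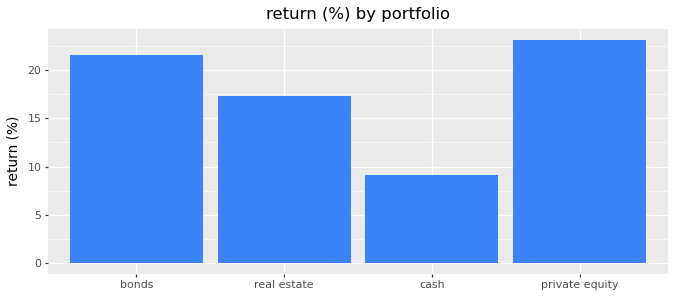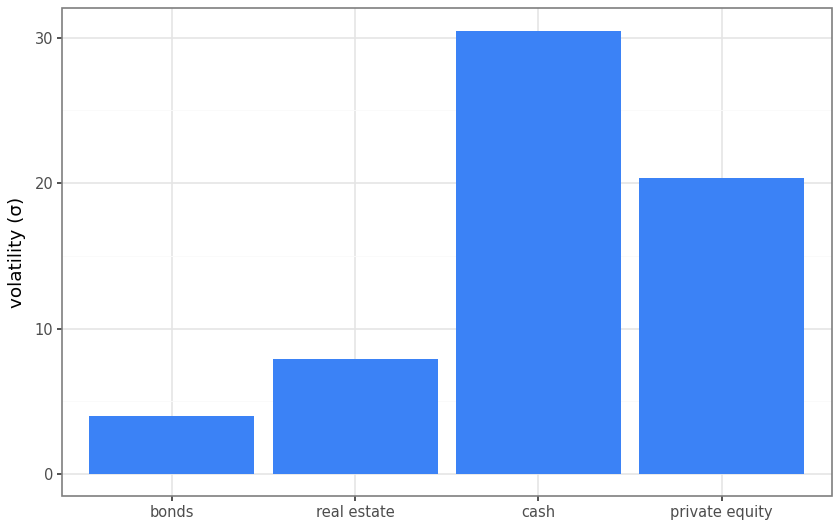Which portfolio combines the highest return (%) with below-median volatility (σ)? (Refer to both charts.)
bonds

Chart 2 median volatility (σ) ≈ 15; below-median portfolios: bonds, real estate. Among those, bonds has the highest return (%) (≈ 20).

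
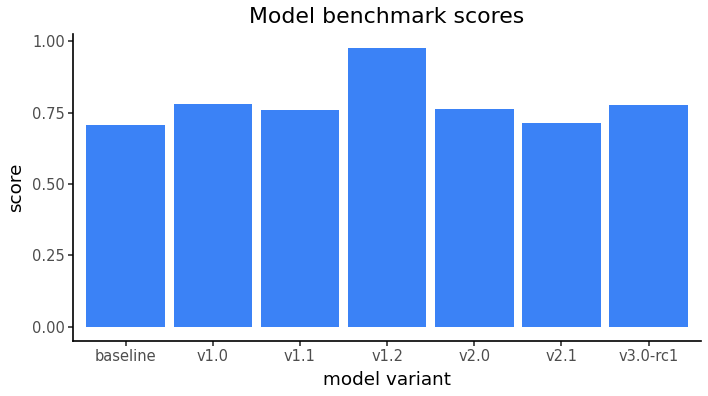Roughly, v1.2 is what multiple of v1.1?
≈ 1.25×

v1.2 ≈ 1.0, v1.1 ≈ 0.8; 1.0/0.8 ≈ 1.25.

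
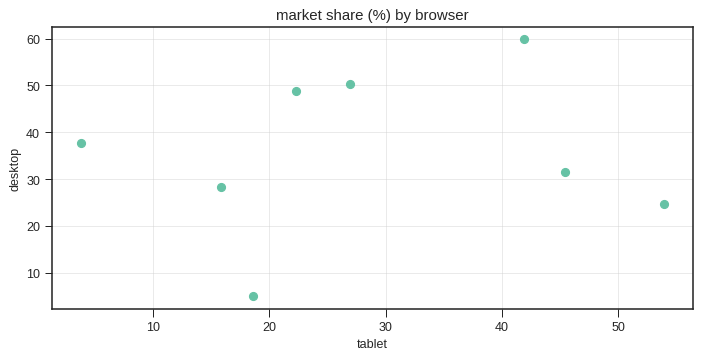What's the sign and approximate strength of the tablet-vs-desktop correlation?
no clear correlation

Points are roughly uncorrelated; weak (|r| ≈ 0.1).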